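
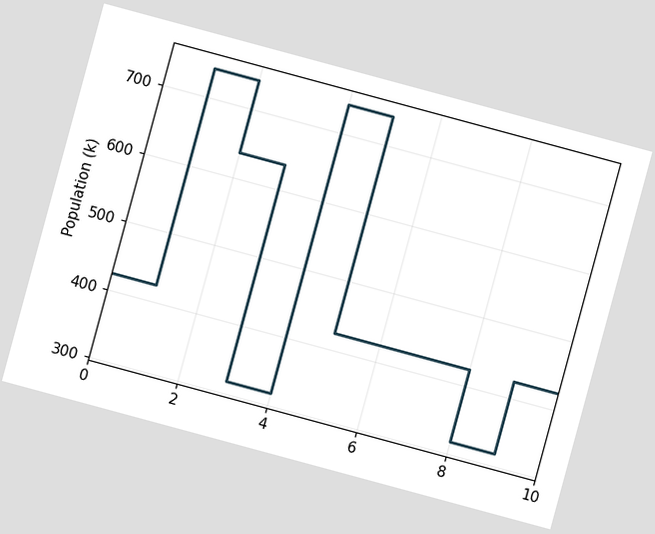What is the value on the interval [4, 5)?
The chart is tilted about 15° clockwise. On [4, 5) the step sits at 742k.

742k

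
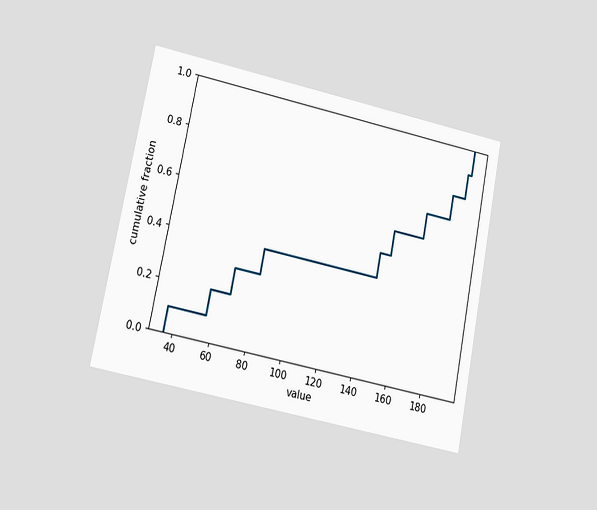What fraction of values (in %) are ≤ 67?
The chart is tilted about 11° clockwise and viewed at a slight angle. At x=67 the ECDF step is at 30%.

30%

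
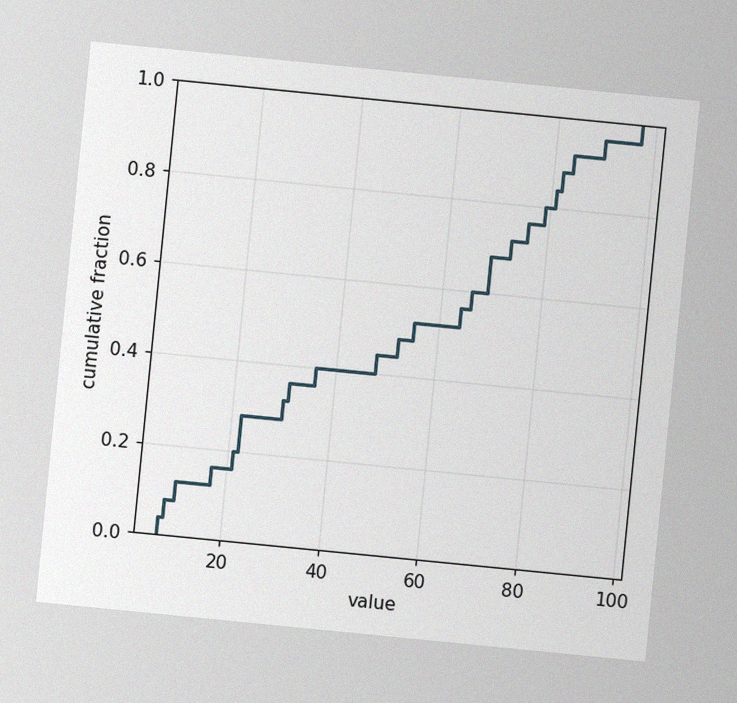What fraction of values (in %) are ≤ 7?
The chart is tilted about 6° clockwise, with some photo noise. At x=7 the ECDF step is at 4%.

4%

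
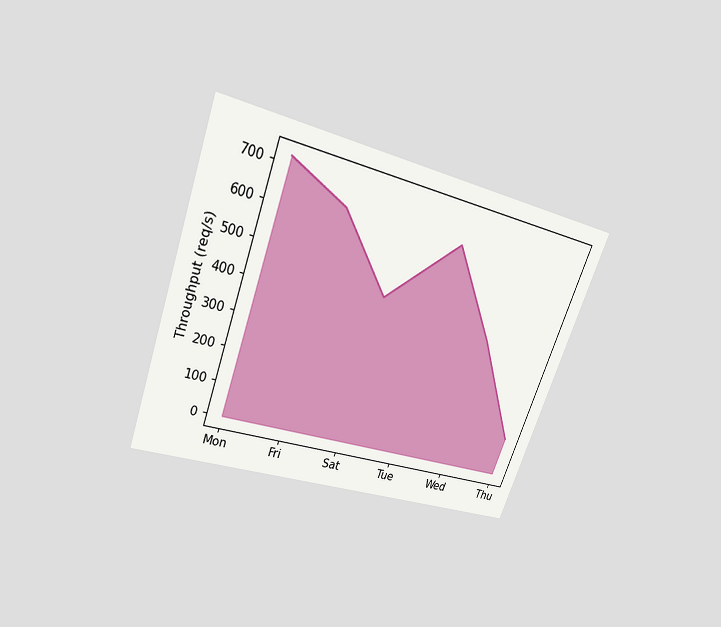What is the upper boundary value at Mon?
720req/s

The chart is tilted about 20° clockwise and viewed slightly from above. At Mon the upper boundary is at 720req/s.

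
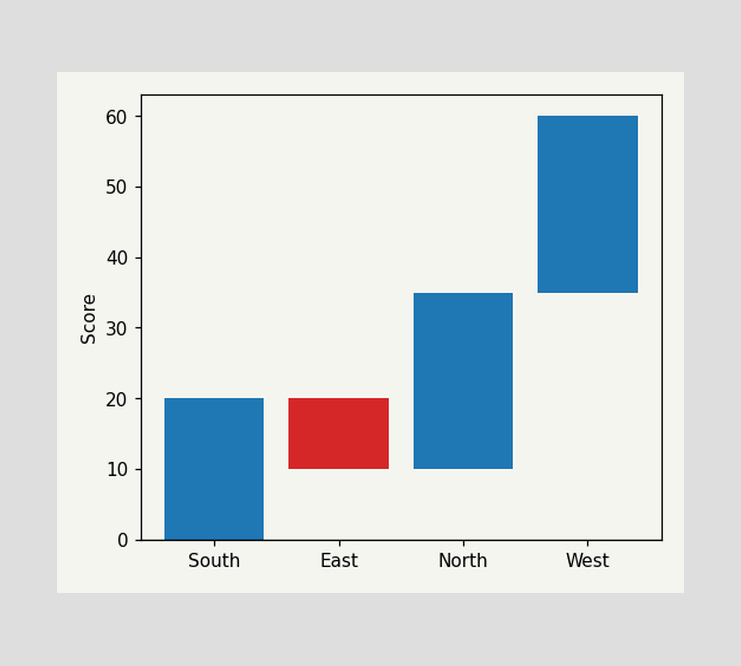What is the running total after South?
After South the running total reaches 20.

20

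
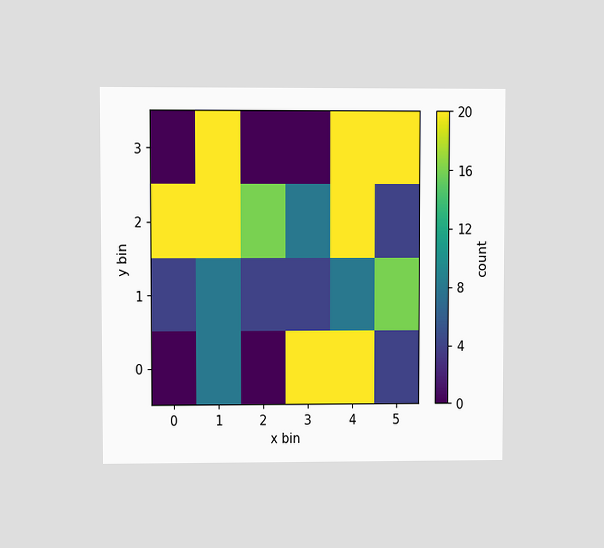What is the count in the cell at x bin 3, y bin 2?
The chart is viewed at a slight angle. Matching the cell (3, 2) against the colorbar gives 8.

8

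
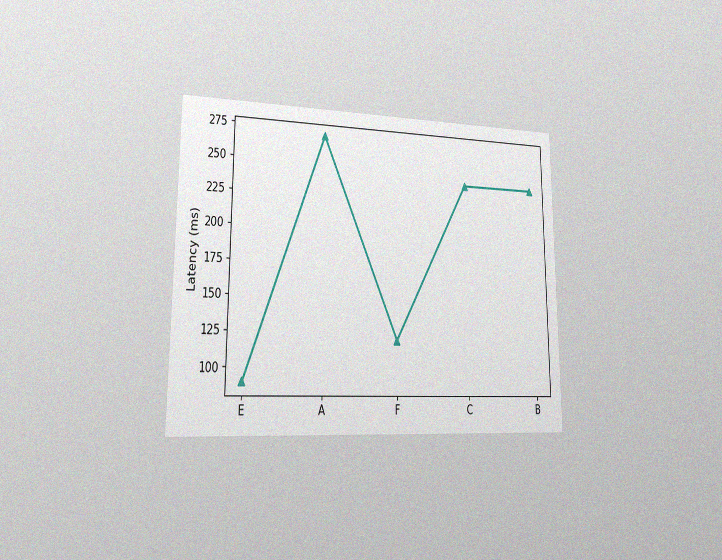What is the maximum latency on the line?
270ms

The chart is viewed slightly from the left, with some photo noise. The highest point is at A, and reading across to the y-axis gives 270ms.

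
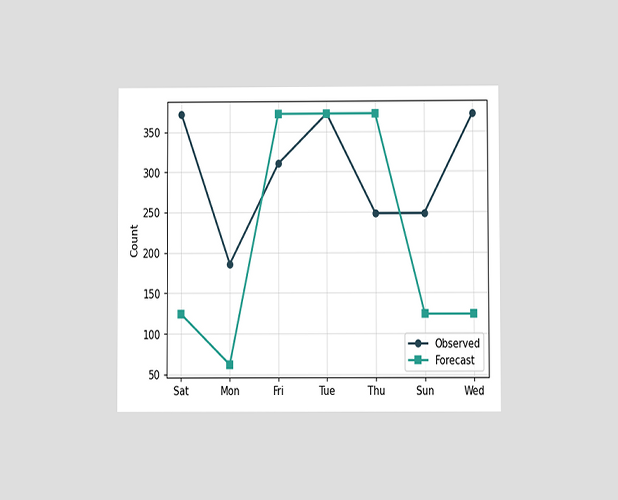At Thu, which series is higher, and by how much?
The chart is viewed at a slight angle. At Thu, Forecast sits above the other line by 124.

Forecast, by 124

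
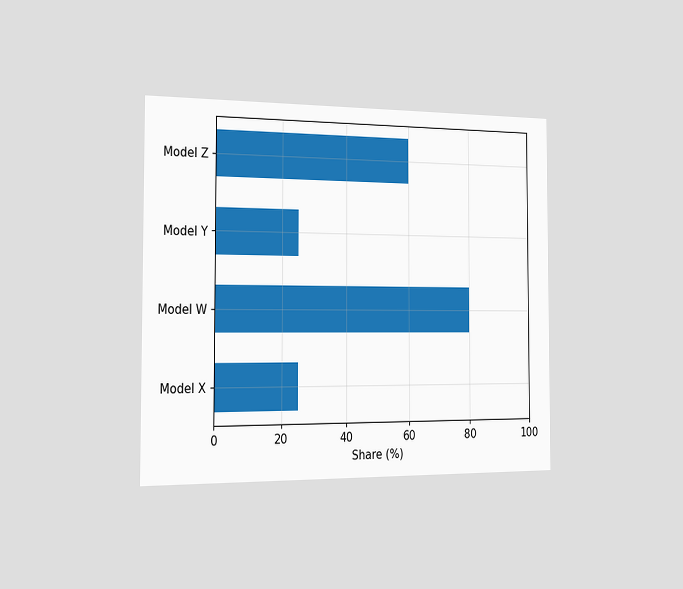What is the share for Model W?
The chart is viewed slightly from the left. Reading along the chart's x-axis, the Model W bar reaches 80%.

80%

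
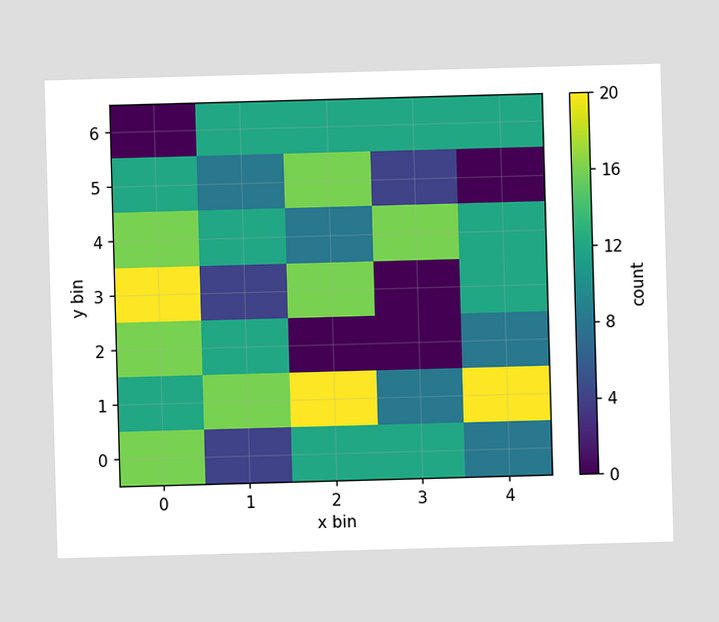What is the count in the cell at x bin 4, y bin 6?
12

Matching the cell (4, 6) against the colorbar gives 12.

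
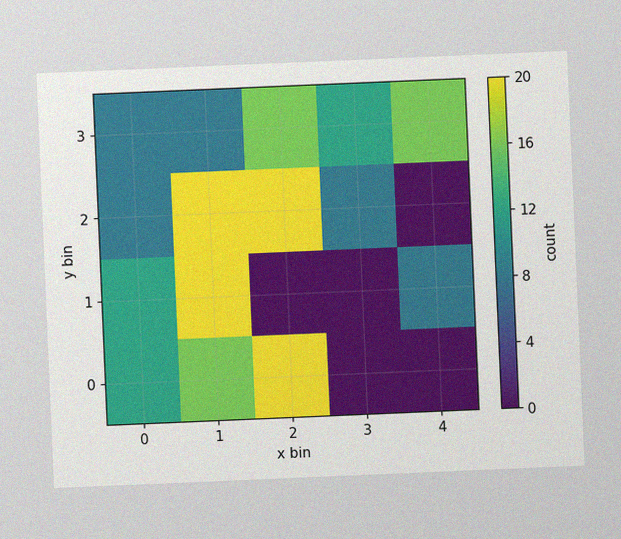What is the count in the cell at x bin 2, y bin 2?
The chart is tilted about 2° counter-clockwise, with some photo noise. Matching the cell (2, 2) against the colorbar gives 20.

20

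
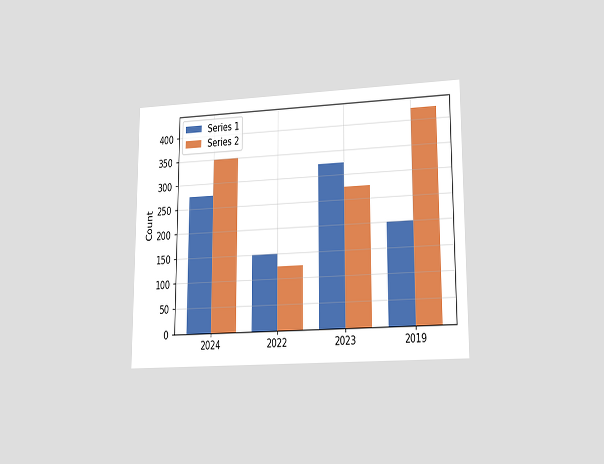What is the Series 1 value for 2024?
275

The chart is viewed at a slight angle. The Series 1 bar at 2024 reaches 275 on the y-axis.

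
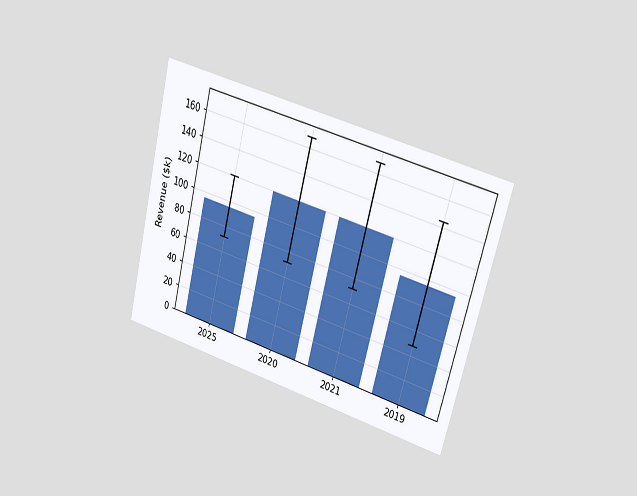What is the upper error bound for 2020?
The chart is tilted about 15° clockwise and viewed at a slight angle. The 2020 bar's upper whisker reaches $168k.

$168k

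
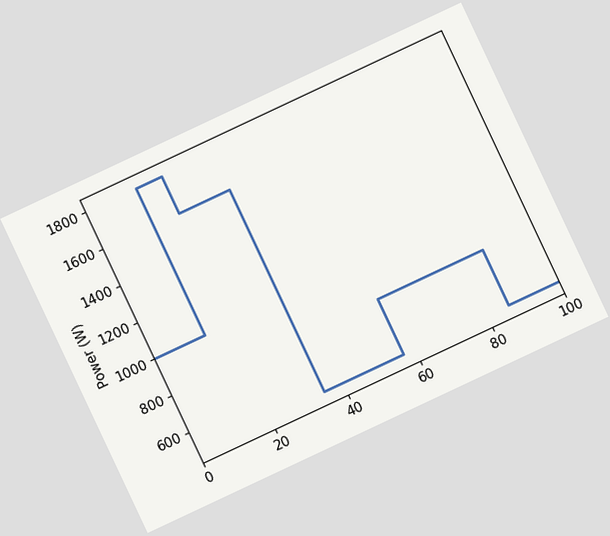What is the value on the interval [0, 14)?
1000W

The chart is tilted about 25° counter-clockwise. On [0, 14) the step sits at 1000W.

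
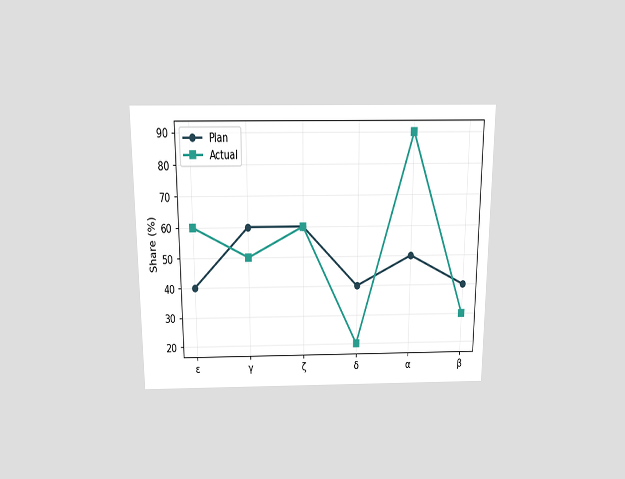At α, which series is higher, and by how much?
The chart is viewed slightly from above. At α, Actual sits above the other line by 40%.

Actual, by 40%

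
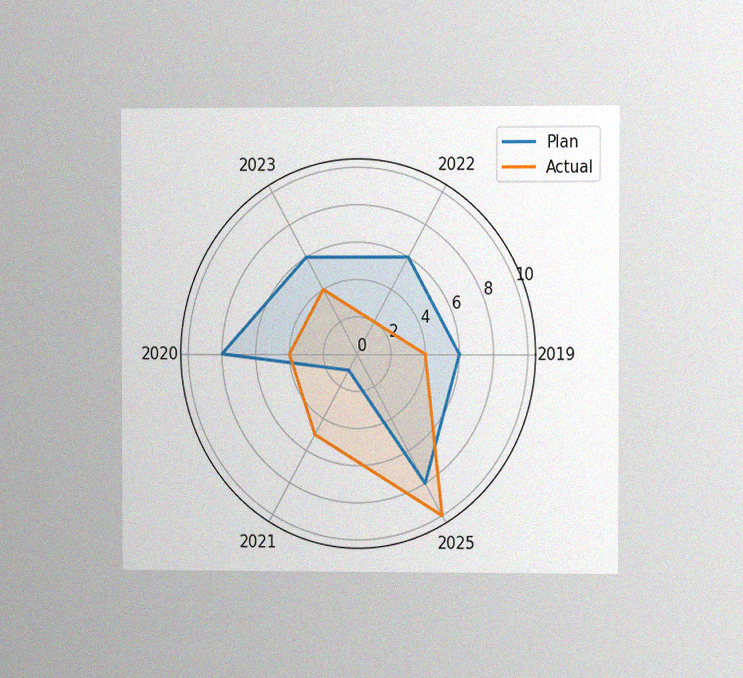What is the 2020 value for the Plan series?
8

The chart is viewed at a slight angle, with some photo noise. On the 2020 axis, Plan reaches 8.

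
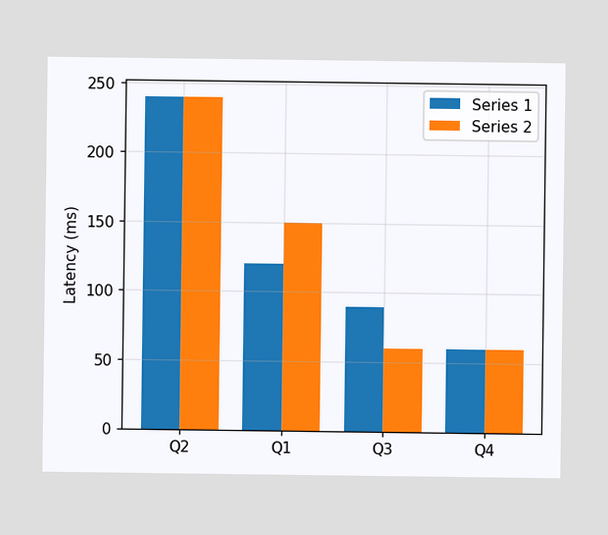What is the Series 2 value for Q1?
150ms

The Series 2 bar at Q1 reaches 150ms on the y-axis.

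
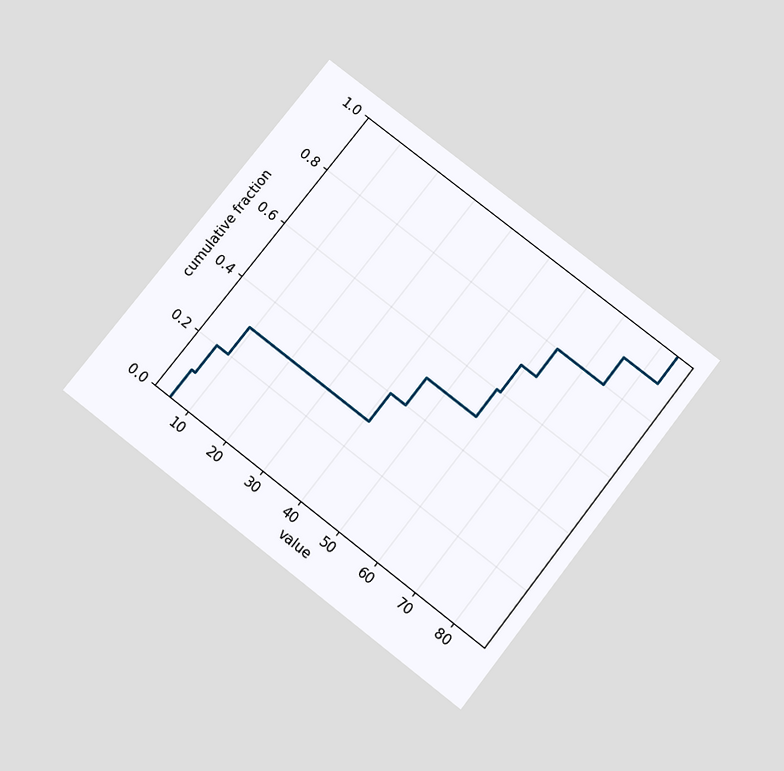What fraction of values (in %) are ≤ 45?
50%

The chart is tilted about 38° clockwise and viewed slightly from below. At x=45 the ECDF step is at 50%.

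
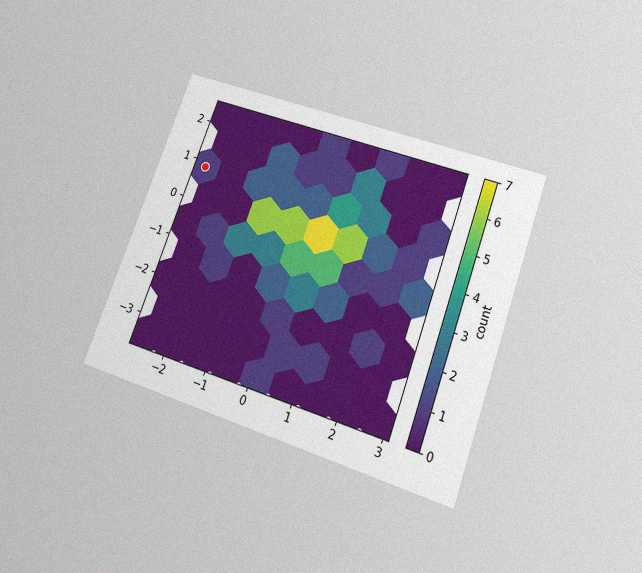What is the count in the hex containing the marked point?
The chart is tilted about 20° clockwise and viewed slightly from below, with some photo noise. The marked hex reads 1 on the colorbar.

1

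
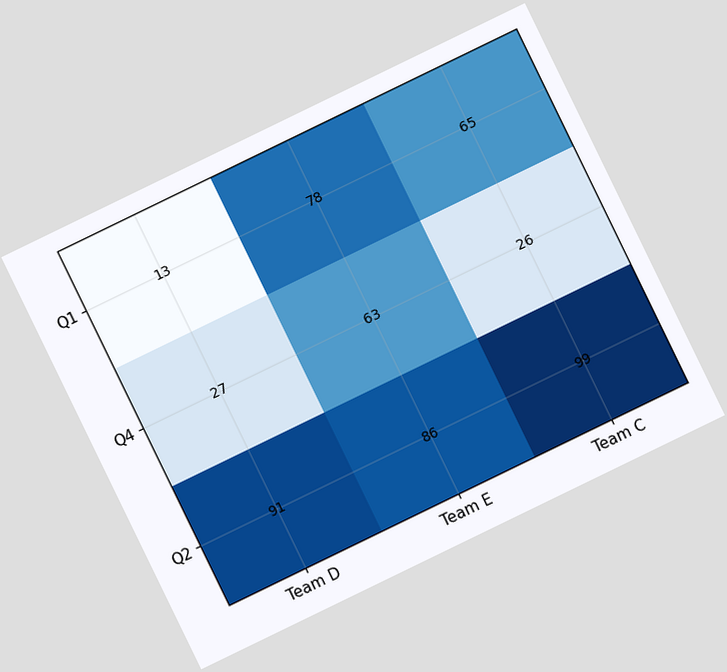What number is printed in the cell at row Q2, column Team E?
The chart is tilted about 26° counter-clockwise. The (Q2, Team E) cell reads 86.

86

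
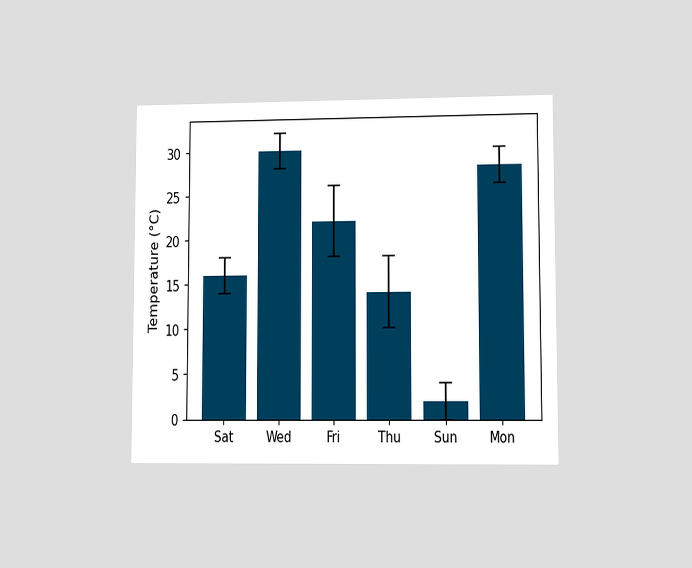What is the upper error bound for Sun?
4°C

The chart is viewed at a slight angle. The Sun bar's upper whisker reaches 4°C.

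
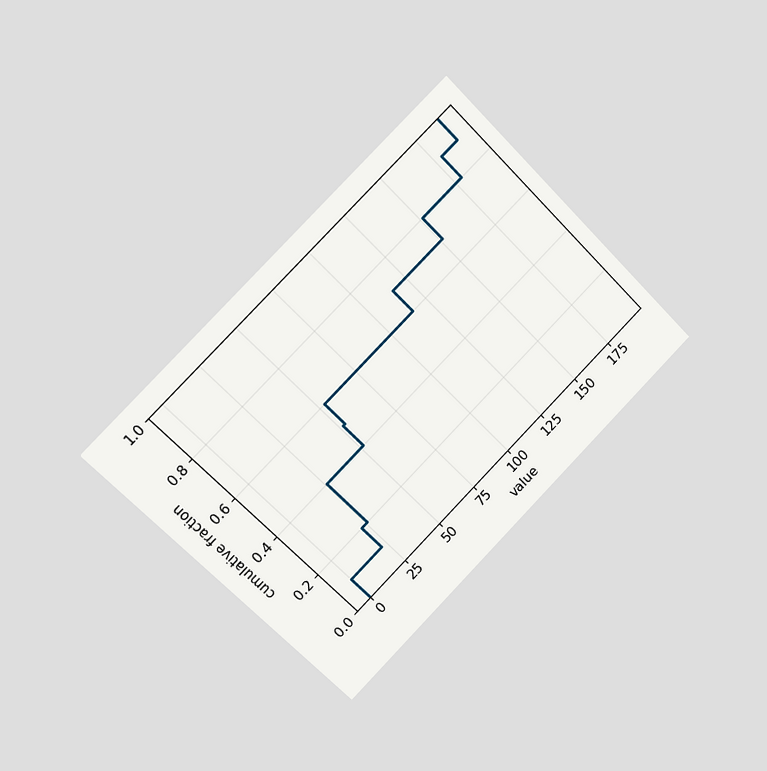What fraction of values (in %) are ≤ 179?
90%

The chart is tilted about 45° counter-clockwise and viewed slightly from the left. At x=179 the ECDF step is at 90%.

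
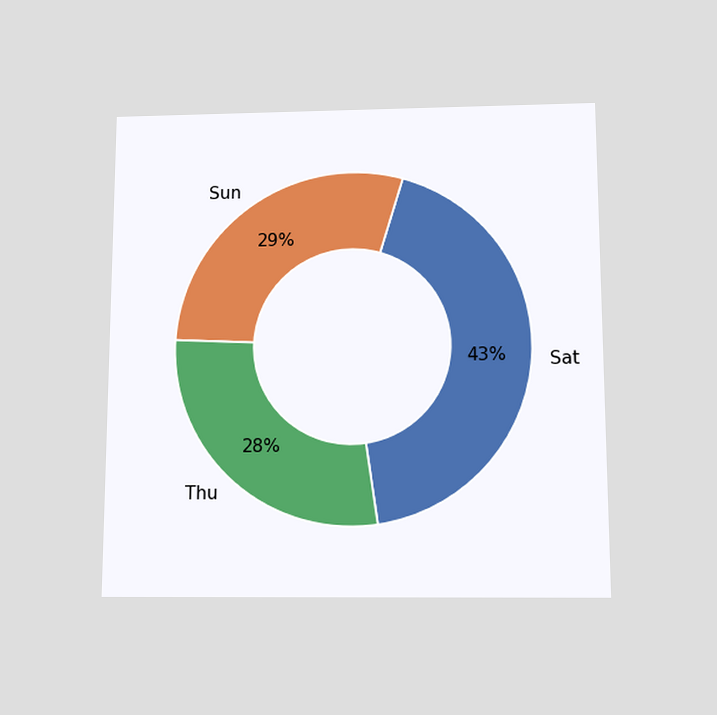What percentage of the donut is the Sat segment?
The chart is viewed slightly from below. The Sat segment takes up 43% of the ring.

43%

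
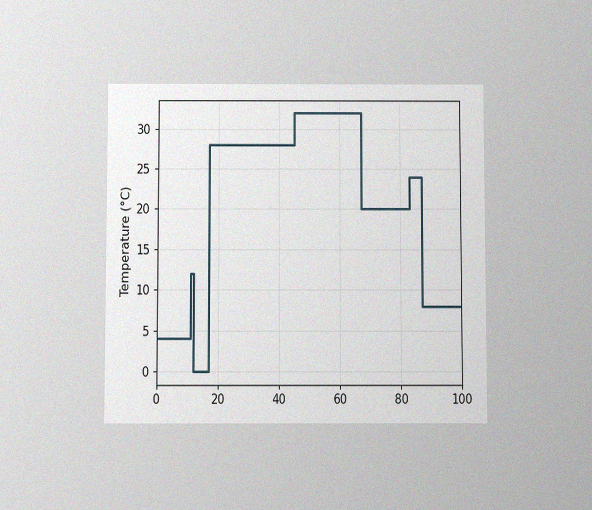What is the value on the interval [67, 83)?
The chart is viewed slightly from below, with some photo noise. On [67, 83) the step sits at 20°C.

20°C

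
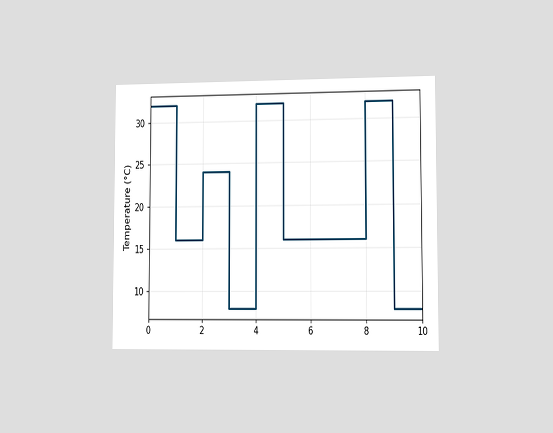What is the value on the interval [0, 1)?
32°C

The chart is viewed slightly from the right. On [0, 1) the step sits at 32°C.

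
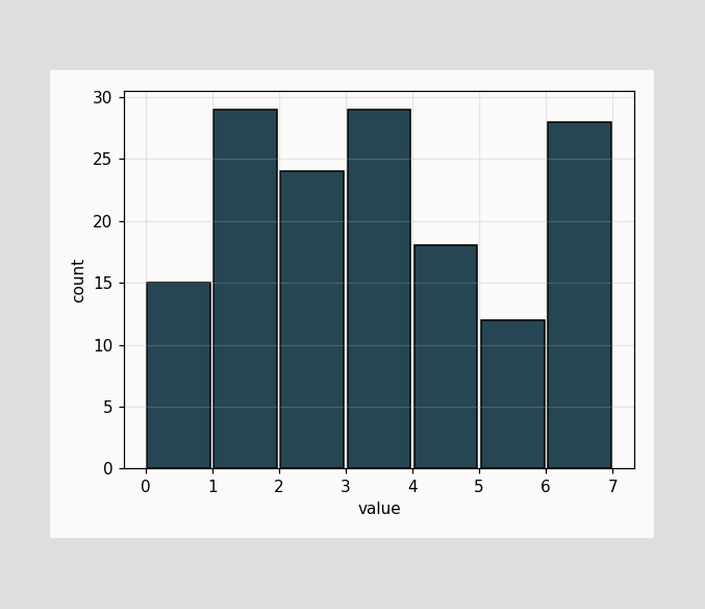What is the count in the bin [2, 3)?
The [2, 3) bin has height 24.

24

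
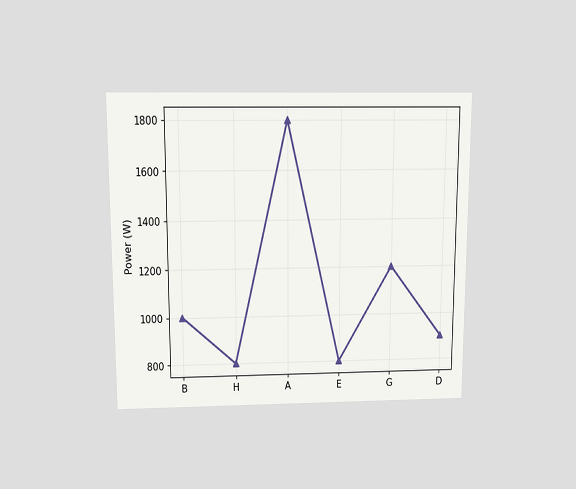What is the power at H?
The chart is viewed slightly from above. At H, the line is at 800W.

800W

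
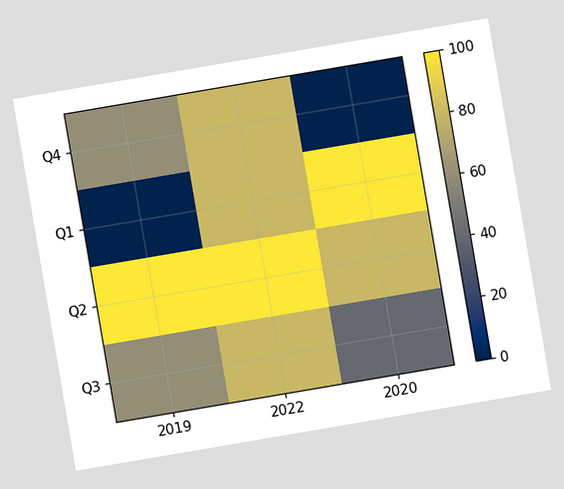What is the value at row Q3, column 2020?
40

The chart is tilted about 10° counter-clockwise. Matching cell (Q3, 2020) against the colorbar gives 40.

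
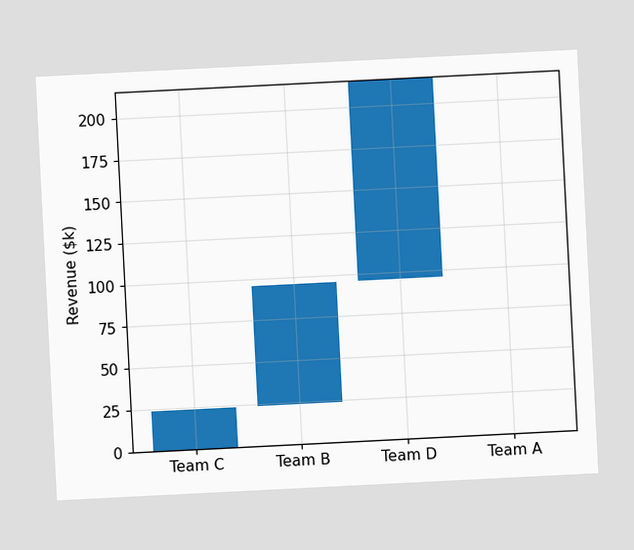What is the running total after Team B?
The chart is tilted about 3° counter-clockwise. After Team B the running total reaches $96k.

$96k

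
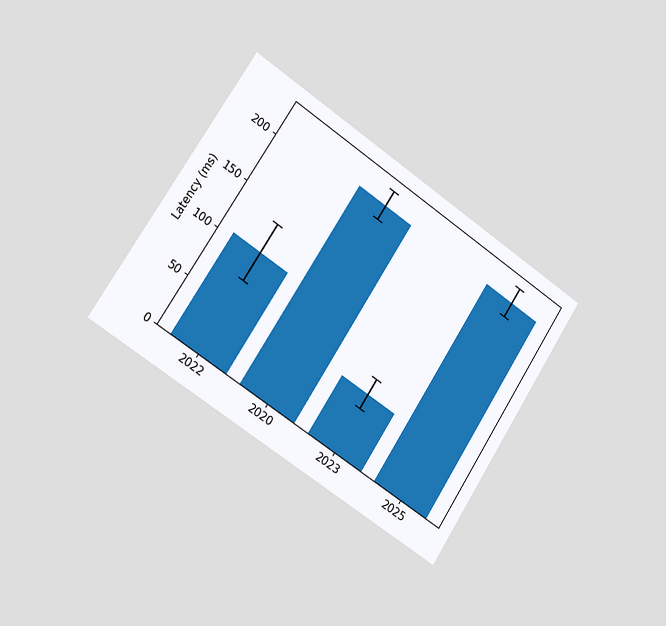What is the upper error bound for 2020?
225ms

The chart is tilted about 33° clockwise and viewed slightly from the left. The 2020 bar's upper whisker reaches 225ms.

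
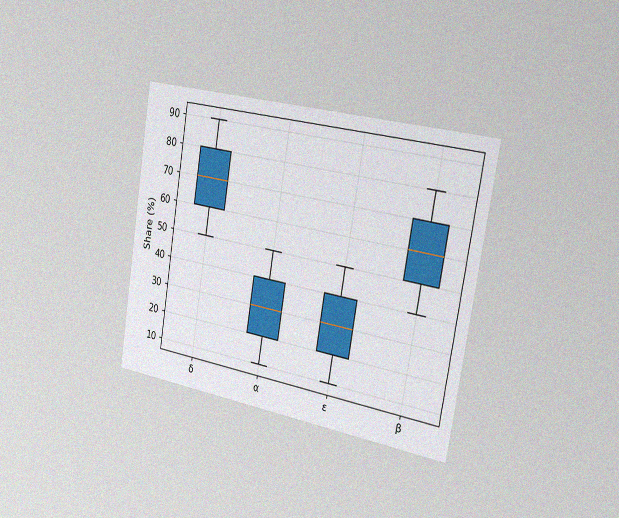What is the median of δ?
The chart is tilted about 9° clockwise and viewed slightly from the right, with some photo noise. The median line in the δ box sits at 70%.

70%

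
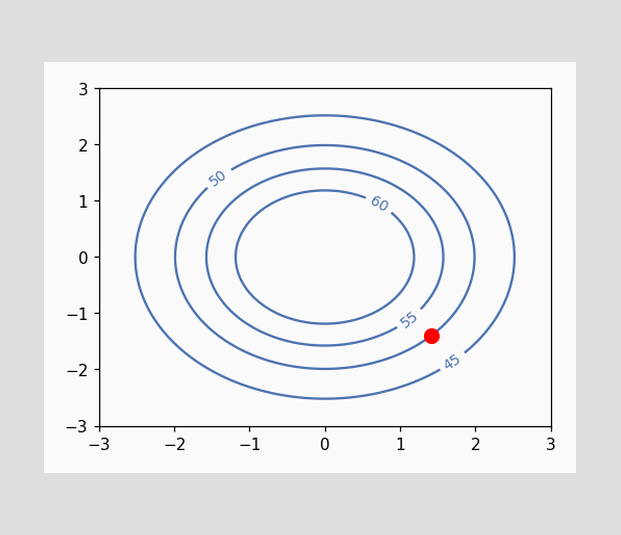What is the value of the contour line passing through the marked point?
50

The marked point sits on the contour labelled 50.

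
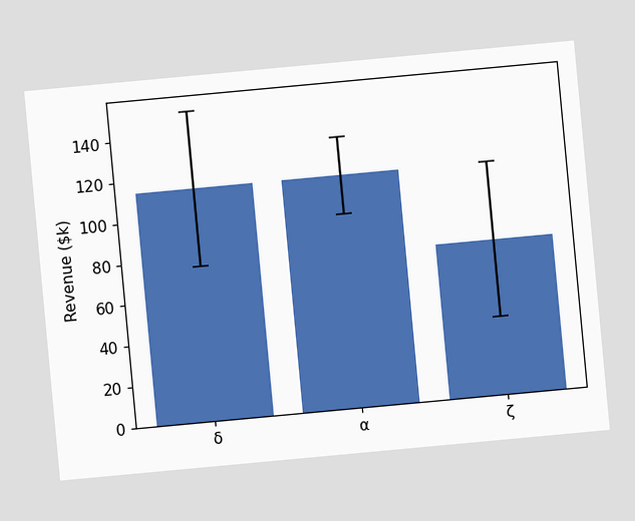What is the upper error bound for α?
The chart is tilted about 5° counter-clockwise. The α bar's upper whisker reaches $133k.

$133k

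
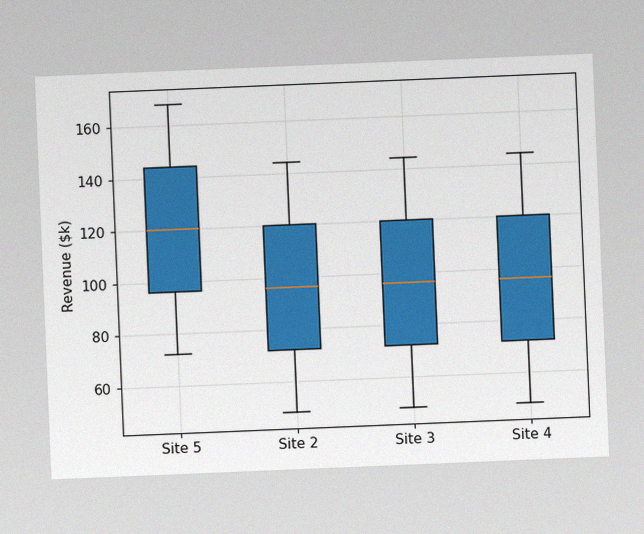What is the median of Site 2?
The chart is tilted about 2° counter-clockwise, with some photo noise. The median line in the Site 2 box sits at $96k.

$96k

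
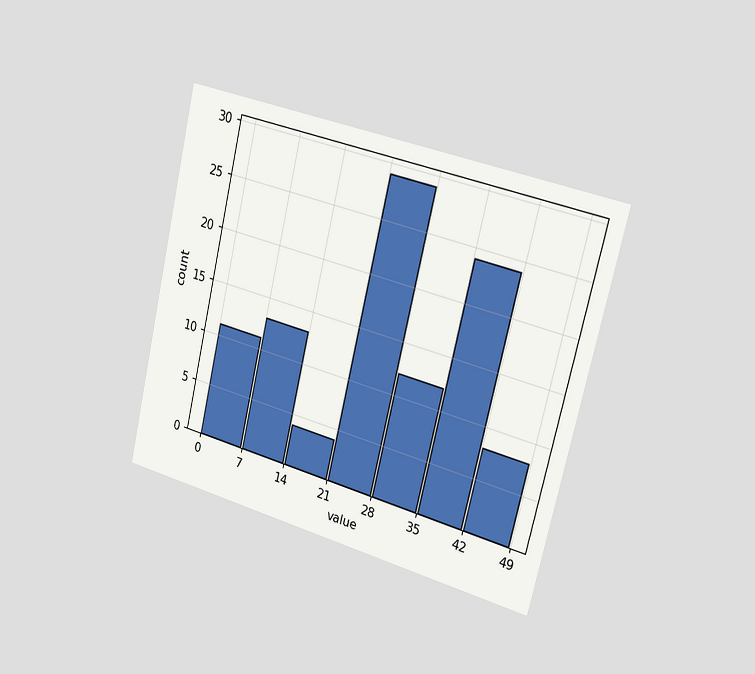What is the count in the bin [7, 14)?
13

The chart is tilted about 13° clockwise and viewed slightly from the right. The [7, 14) bin has height 13.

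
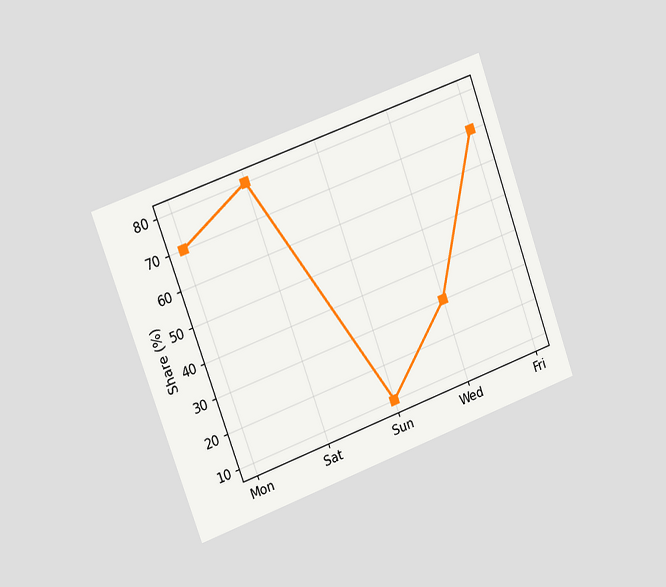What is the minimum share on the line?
The chart is tilted about 20° counter-clockwise and viewed slightly from the left. The lowest point is at Sun, and reading across to the y-axis gives 10%.

10%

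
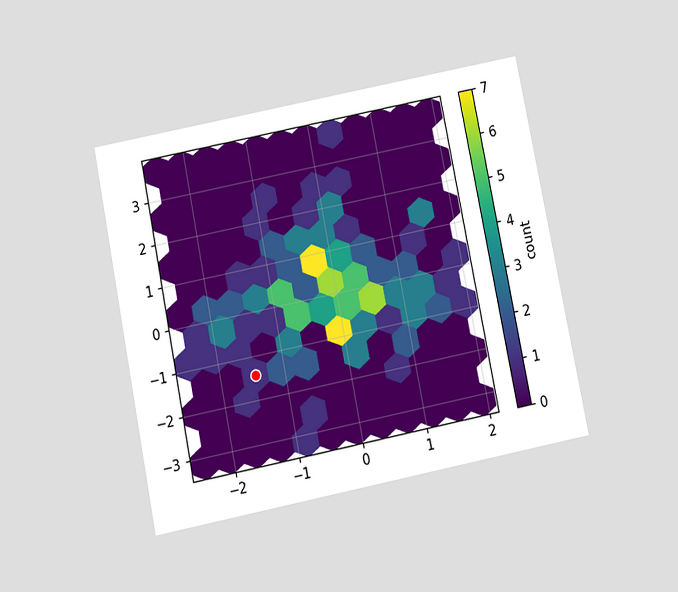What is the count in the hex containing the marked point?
1

The chart is tilted about 11° counter-clockwise and viewed slightly from below. The marked hex reads 1 on the colorbar.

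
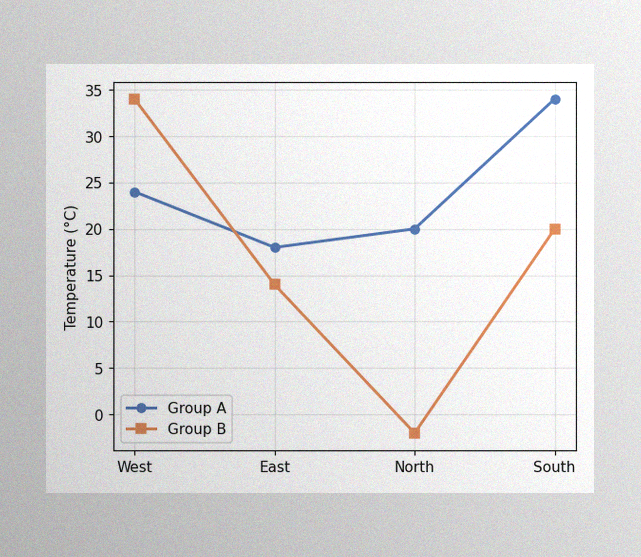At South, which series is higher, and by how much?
The image has some photo noise and uneven lighting. At South, Group A sits above the other line by 14°C.

Group A, by 14°C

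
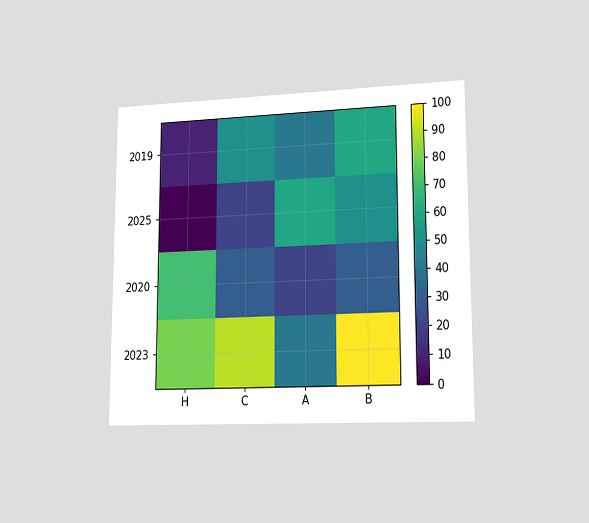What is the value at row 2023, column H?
The chart is viewed slightly from the right. Matching cell (2023, H) against the colorbar gives 80.

80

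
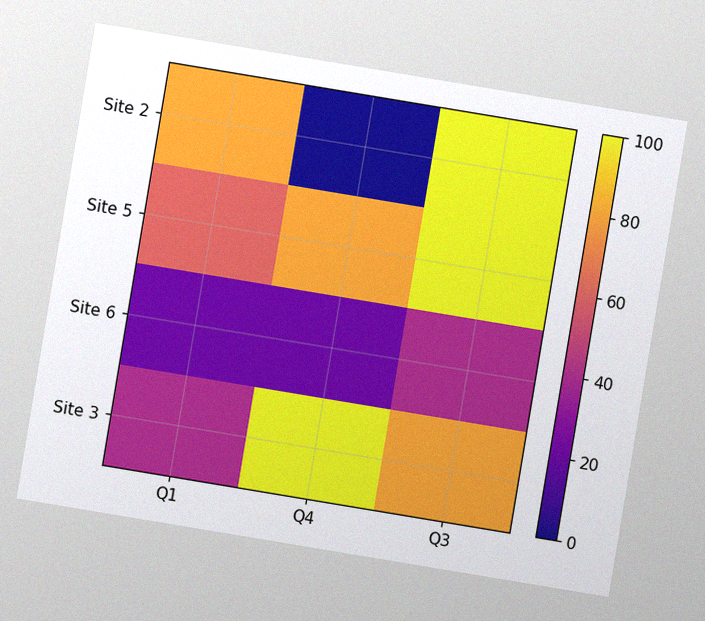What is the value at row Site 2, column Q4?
0

The chart is tilted about 9° clockwise, with some photo noise. Matching cell (Site 2, Q4) against the colorbar gives 0.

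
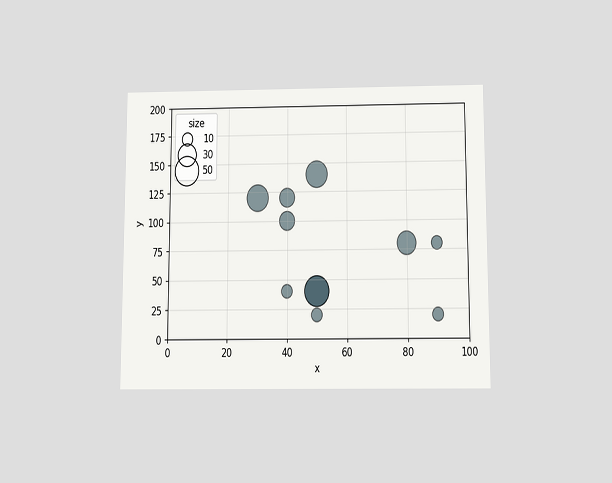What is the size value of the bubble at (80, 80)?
30

The chart is viewed slightly from below. Matching the bubble at (80, 80) against the size legend gives 30.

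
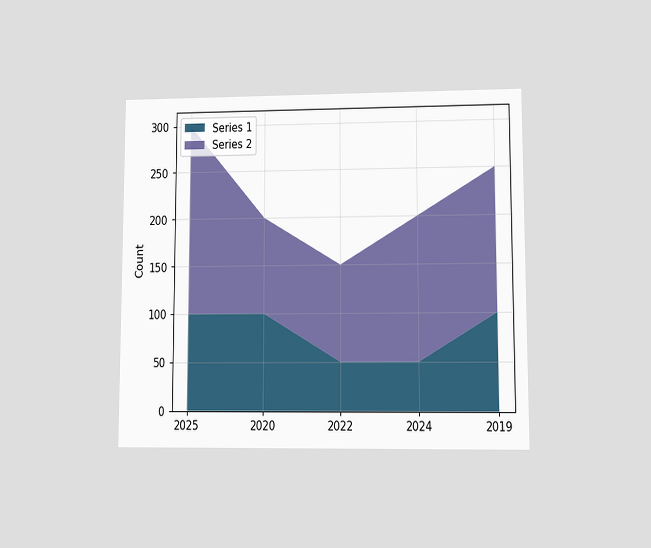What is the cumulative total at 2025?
The chart is viewed at a slight angle. The stacked total at 2025 reaches 300.

300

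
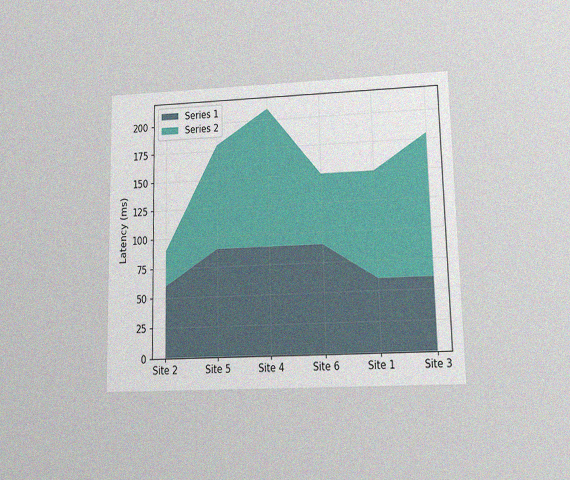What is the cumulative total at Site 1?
150ms

The chart is viewed at a slight angle, with some photo noise. The stacked total at Site 1 reaches 150ms.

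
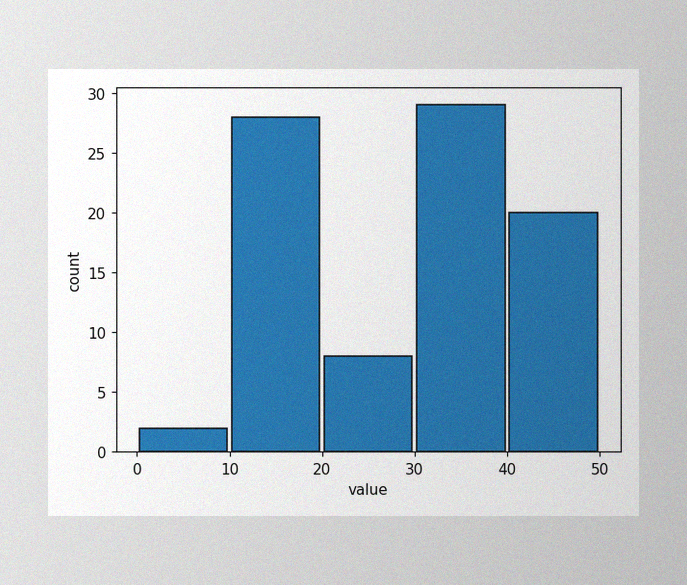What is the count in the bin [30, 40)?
29

The image has some photo noise and uneven lighting. The [30, 40) bin has height 29.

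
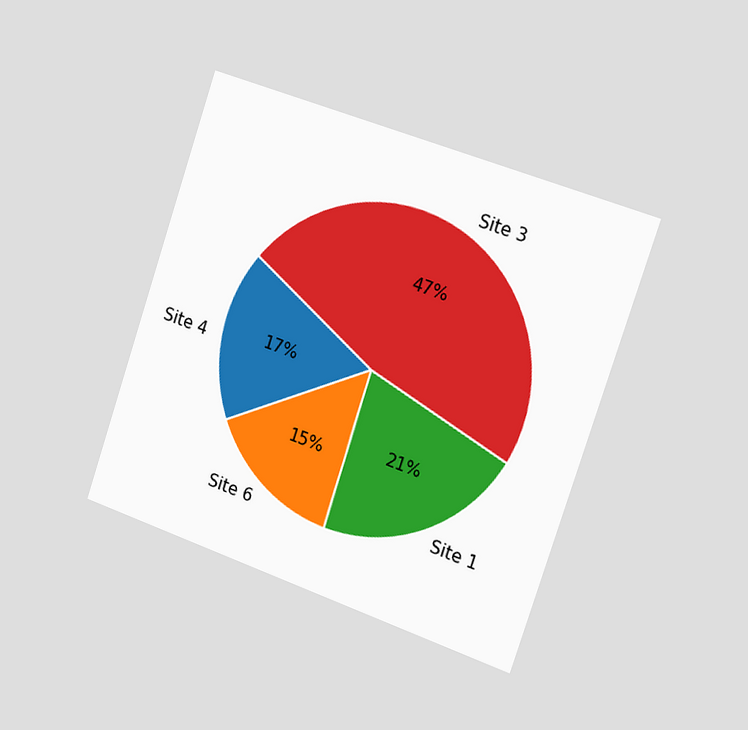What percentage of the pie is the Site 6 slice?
15%

The chart is tilted about 19° clockwise and viewed slightly from the right. The Site 6 slice takes up 15% of the pie.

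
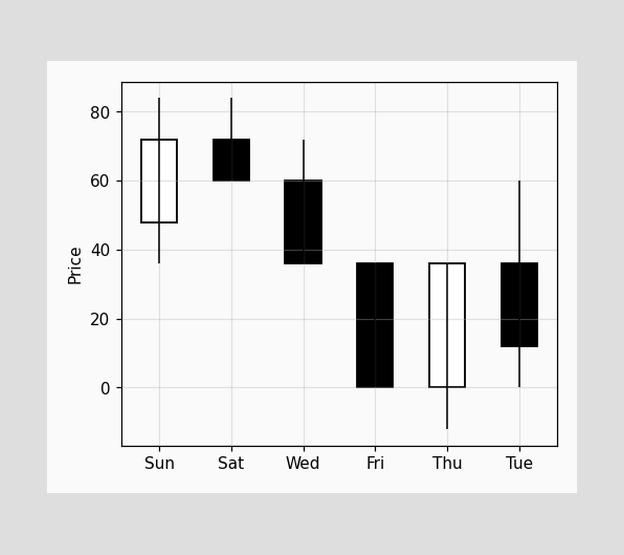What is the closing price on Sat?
The Sat candle closes at 60.

60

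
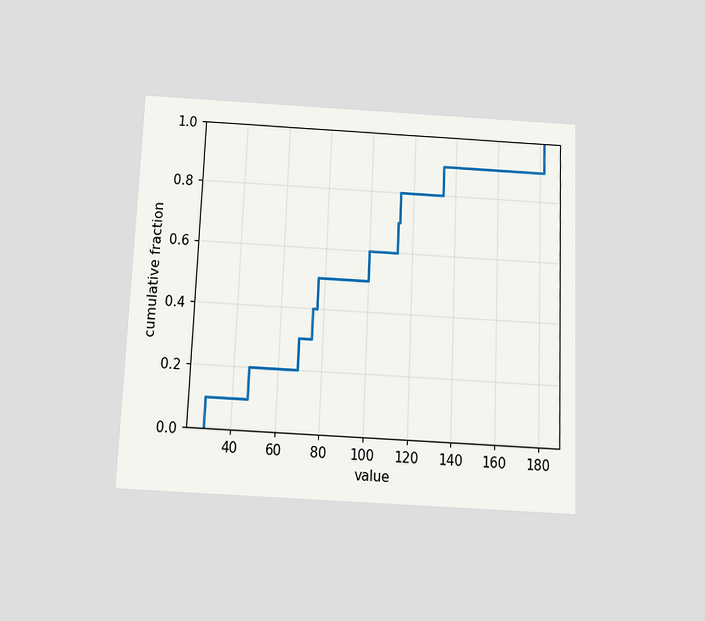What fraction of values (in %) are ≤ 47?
The chart is tilted about 2° clockwise and viewed slightly from below. At x=47 the ECDF step is at 20%.

20%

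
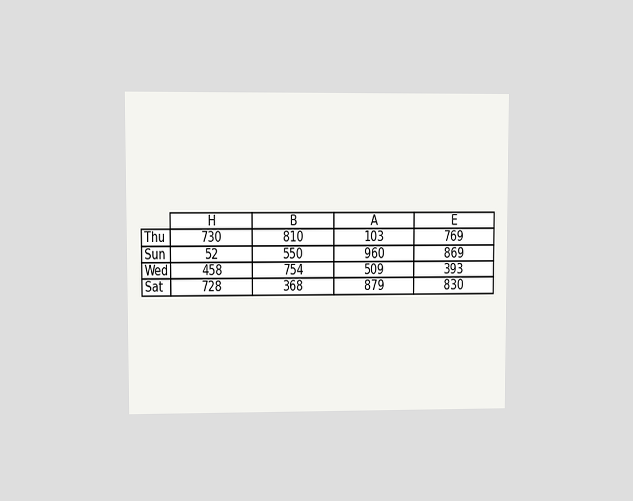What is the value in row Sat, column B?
368

The chart is viewed at a slight angle. The (Sat, B) cell reads 368.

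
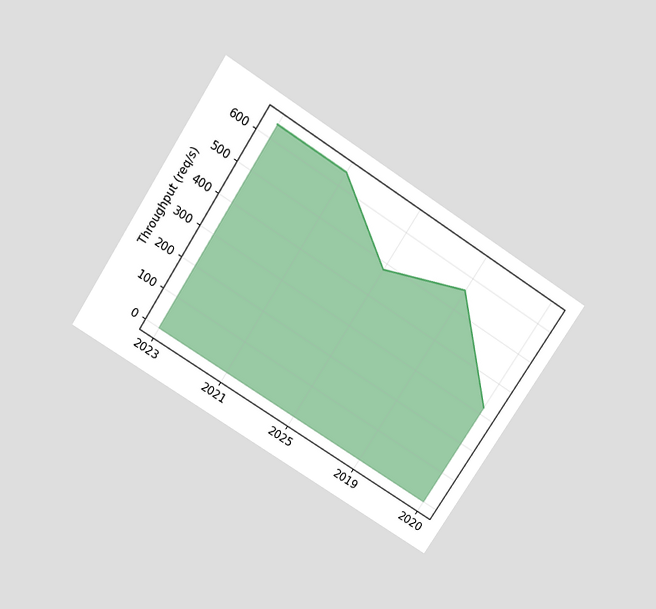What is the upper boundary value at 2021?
The chart is tilted about 33° clockwise and viewed slightly from above. At 2021 the upper boundary is at 640req/s.

640req/s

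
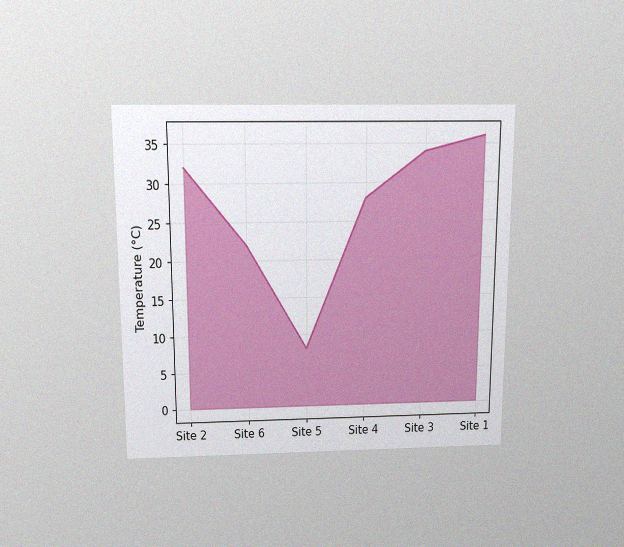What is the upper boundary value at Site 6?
22°C

The chart is viewed slightly from above, with some photo noise. At Site 6 the upper boundary is at 22°C.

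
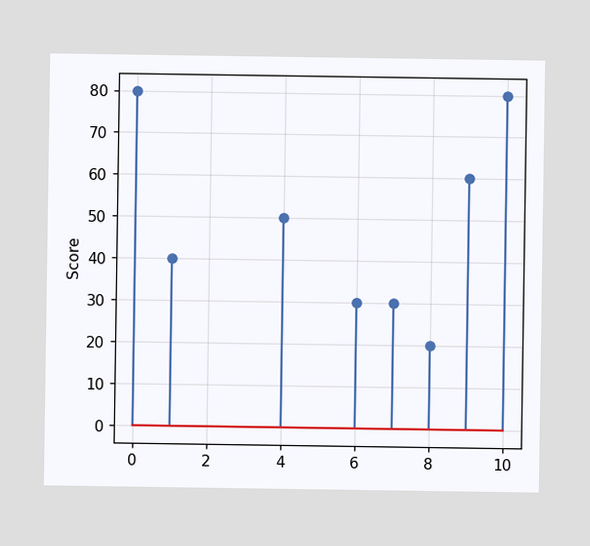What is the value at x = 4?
50

The stem at x=4 reaches 50.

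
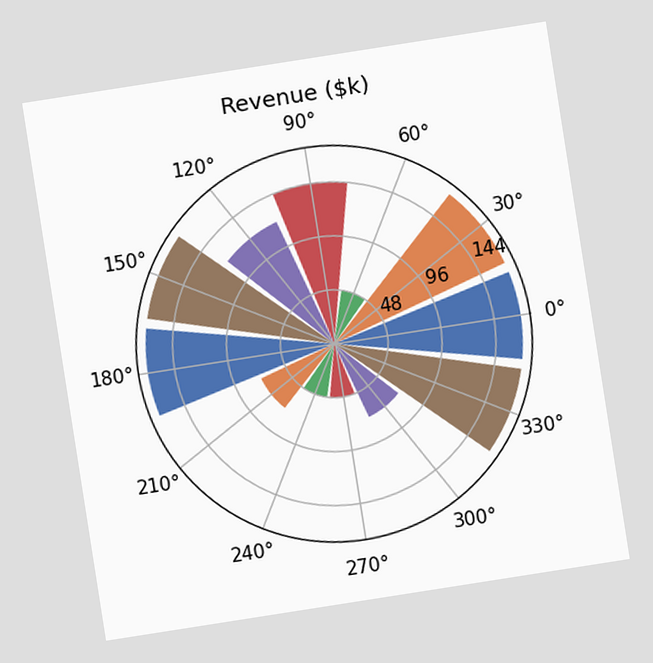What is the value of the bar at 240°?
$48k

The chart is tilted about 9° counter-clockwise. The bar at 240° reaches $48k on the radial axis.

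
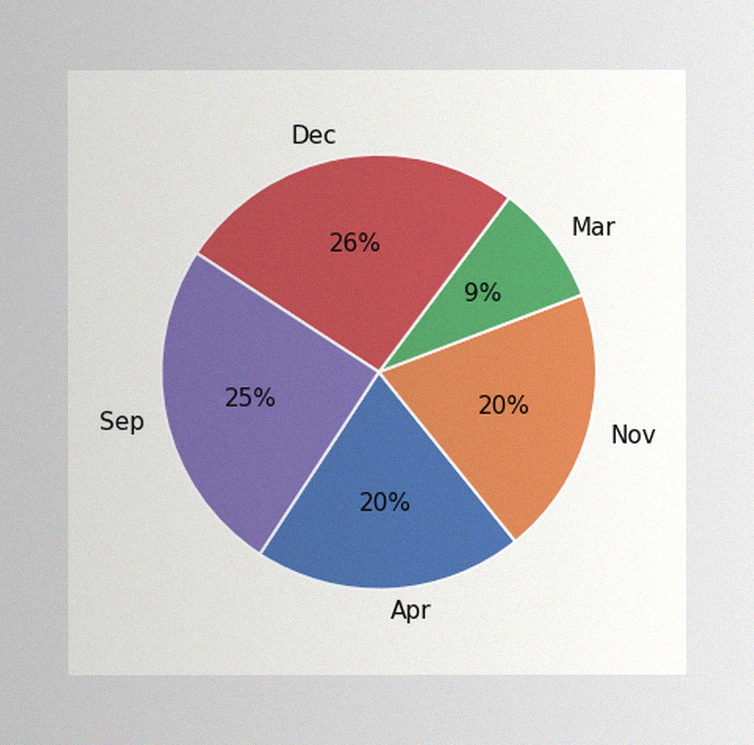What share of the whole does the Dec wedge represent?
The image has some photo noise and uneven lighting. The Dec slice takes up 26% of the pie.

26%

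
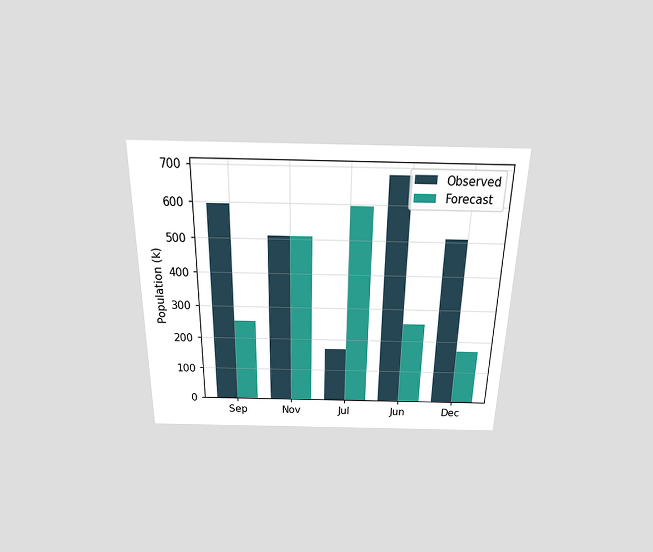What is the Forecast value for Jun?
255k

The chart is viewed slightly from above. The Forecast bar at Jun reaches 255k on the y-axis.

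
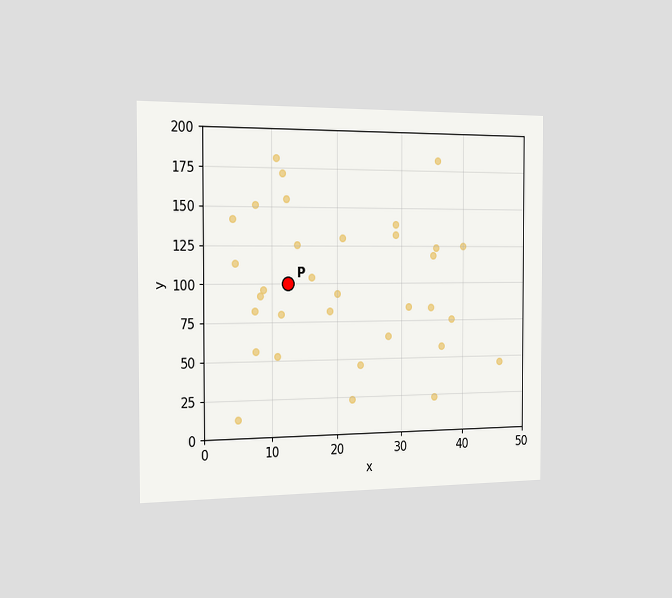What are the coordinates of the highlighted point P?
(12.5, 100)

The chart is viewed slightly from the left. Following the gridlines from P to each axis, P sits at (12.5, 100).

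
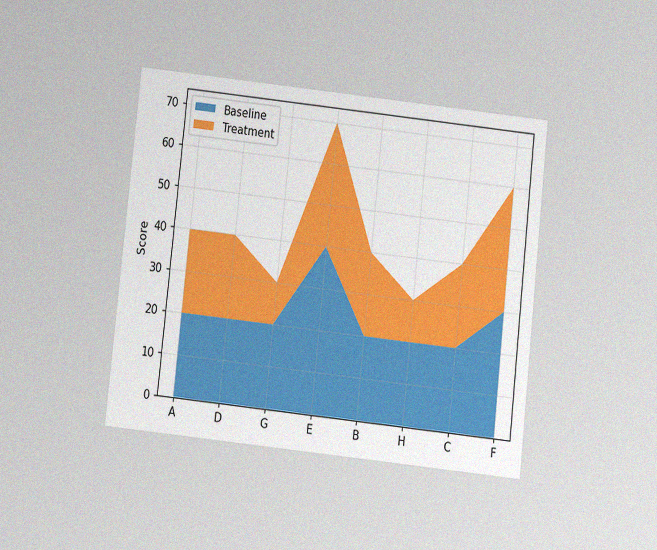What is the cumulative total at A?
40

The chart is tilted about 6° clockwise and viewed slightly from below, with some photo noise. The stacked total at A reaches 40.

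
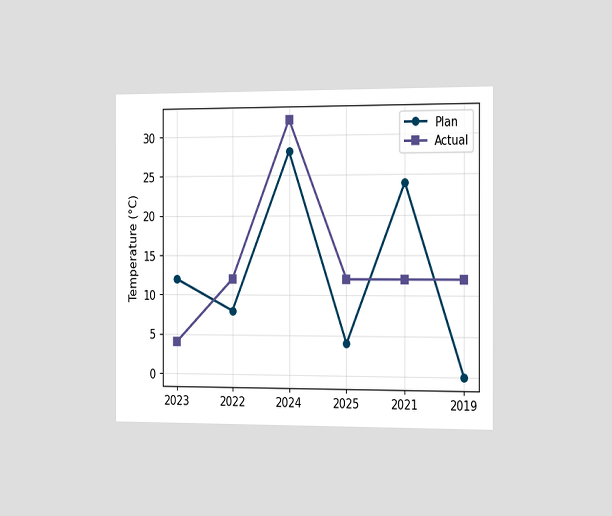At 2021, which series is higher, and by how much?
The chart is viewed slightly from the right. At 2021, Plan sits above the other line by 12°C.

Plan, by 12°C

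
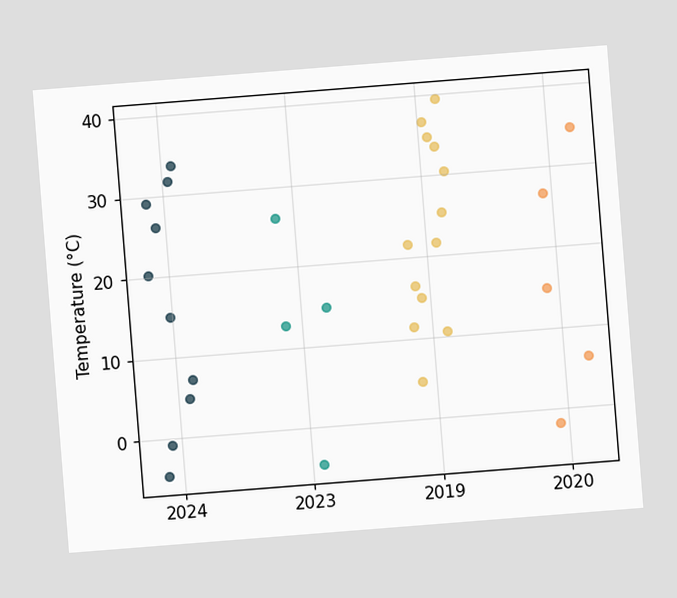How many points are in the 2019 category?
The chart is tilted about 4° counter-clockwise. Counting the markers in the 2019 column gives 13.

13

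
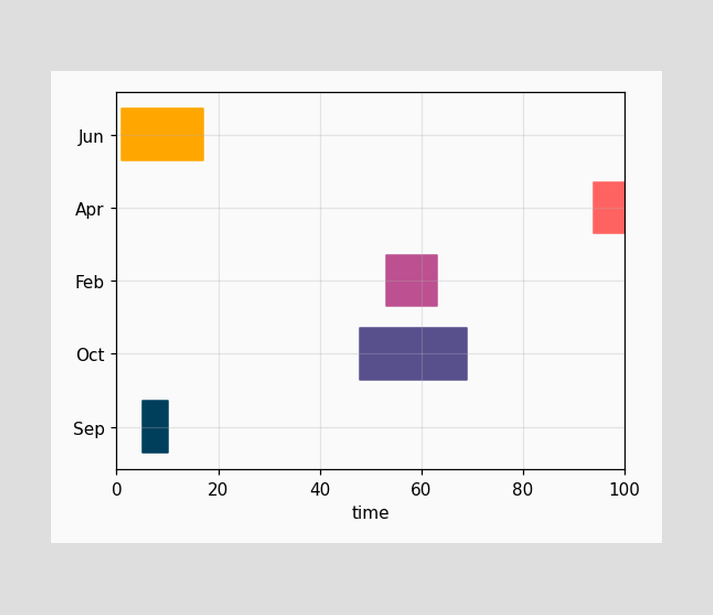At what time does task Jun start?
1

The Jun bar begins at t=1.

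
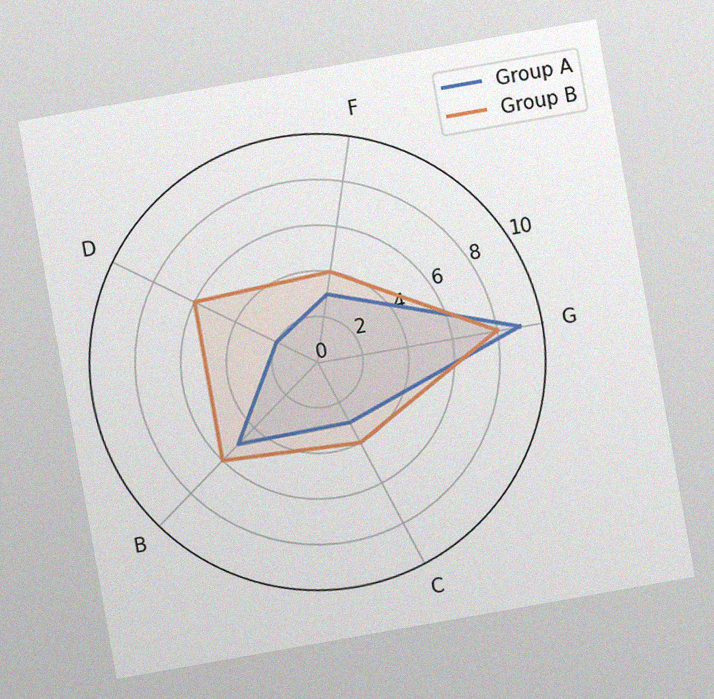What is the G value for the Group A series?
The chart is tilted about 10° counter-clockwise, with some photo noise. On the G axis, Group A reaches 9.

9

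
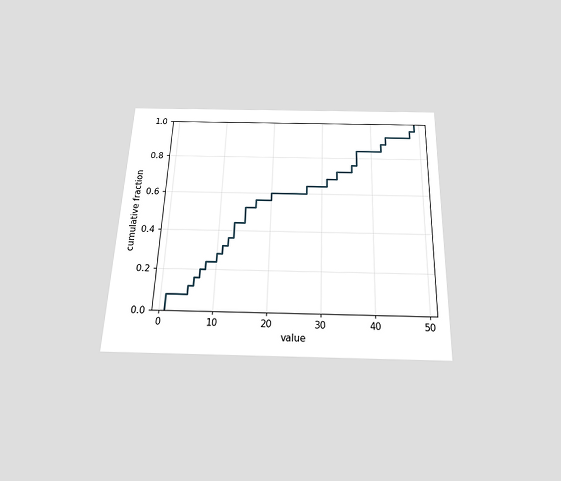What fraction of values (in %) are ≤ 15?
The chart is tilted about 2° clockwise and viewed slightly from below. At x=15 the ECDF step is at 52%.

52%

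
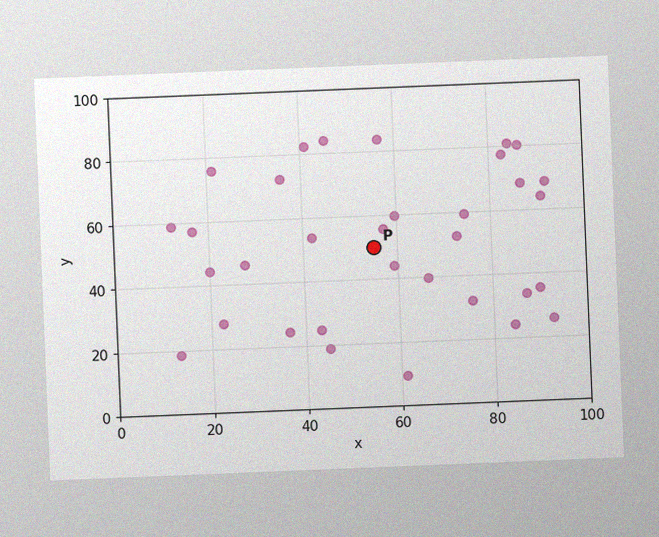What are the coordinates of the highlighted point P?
The chart is tilted about 2° counter-clockwise, with some photo noise. Following the gridlines from P to each axis, P sits at (55, 50).

(55, 50)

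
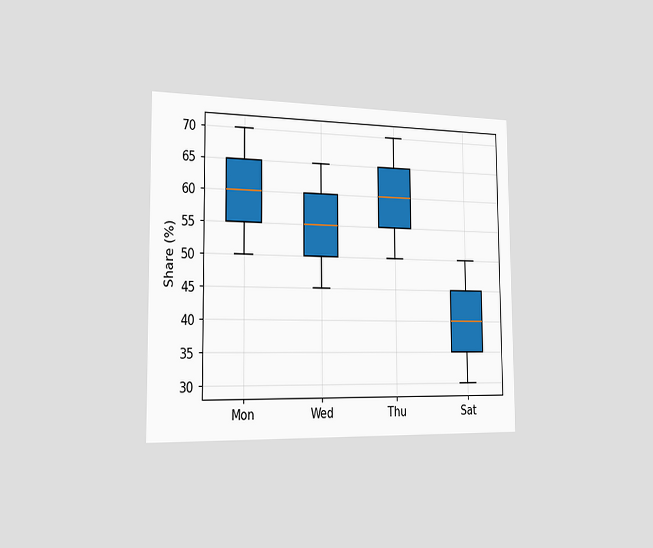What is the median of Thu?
60%

The chart is viewed slightly from the left. The median line in the Thu box sits at 60%.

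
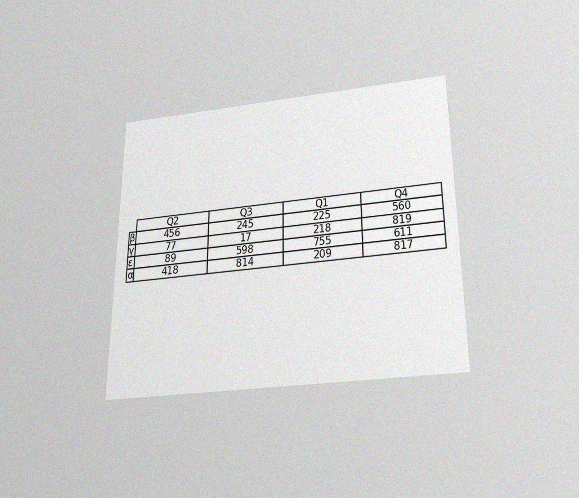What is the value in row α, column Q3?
The chart is viewed slightly from below, with some photo noise. The (α, Q3) cell reads 814.

814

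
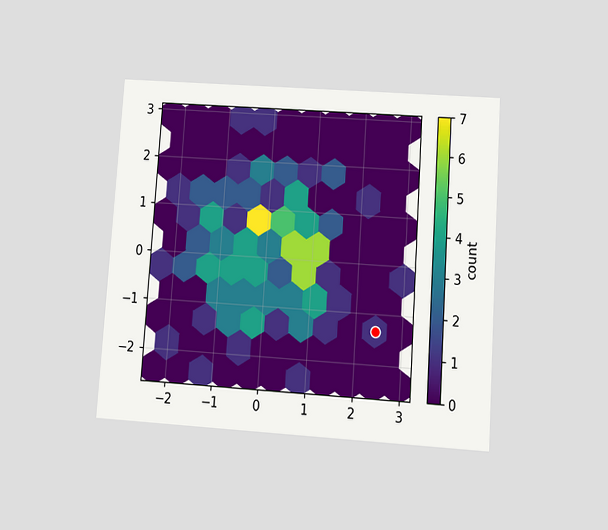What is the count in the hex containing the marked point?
The chart is tilted about 4° clockwise and viewed at a slight angle. The marked hex reads 1 on the colorbar.

1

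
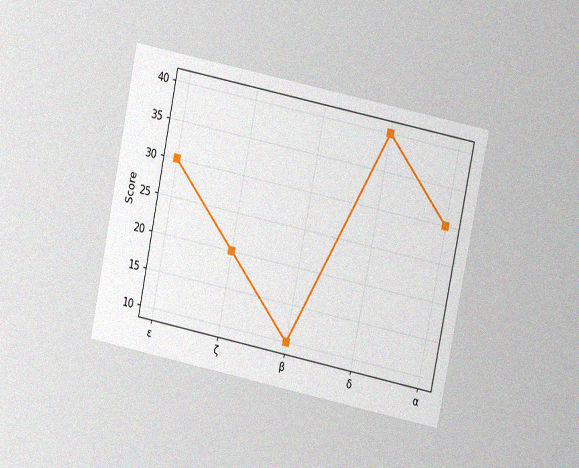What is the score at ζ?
The chart is tilted about 12° clockwise and viewed at a slight angle, with some photo noise. At ζ, the line is at 20.

20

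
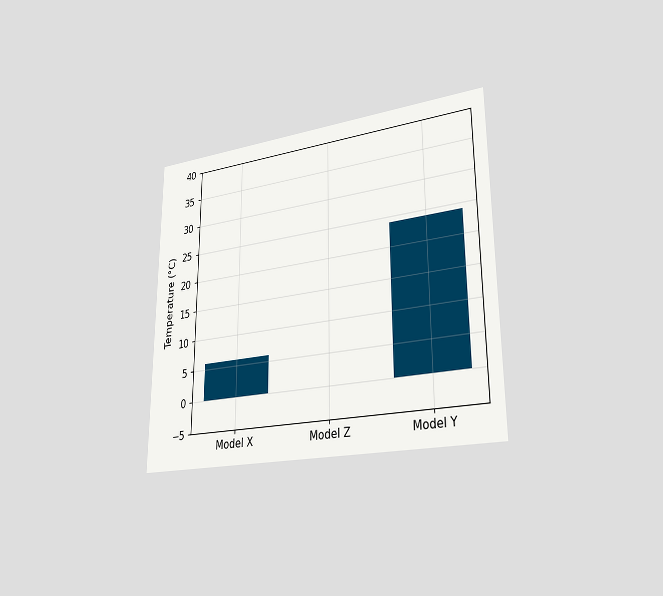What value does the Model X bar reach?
The chart is viewed slightly from the right. Reading along the chart's y-axis, the Model X bar reaches 6°C.

6°C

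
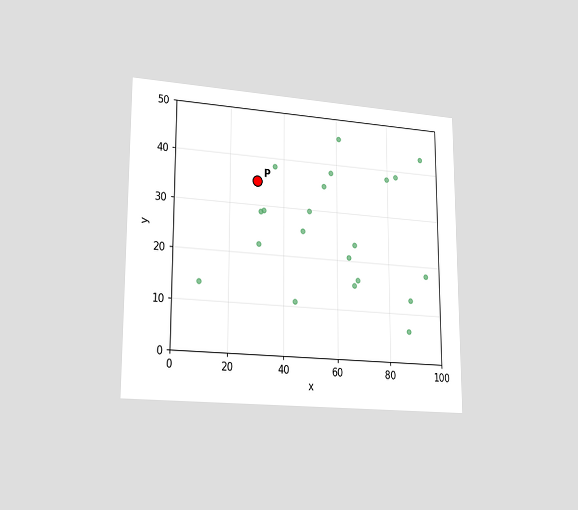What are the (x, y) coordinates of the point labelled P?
The chart is viewed slightly from the left. Following the gridlines from P to each axis, P sits at (30, 35).

(30, 35)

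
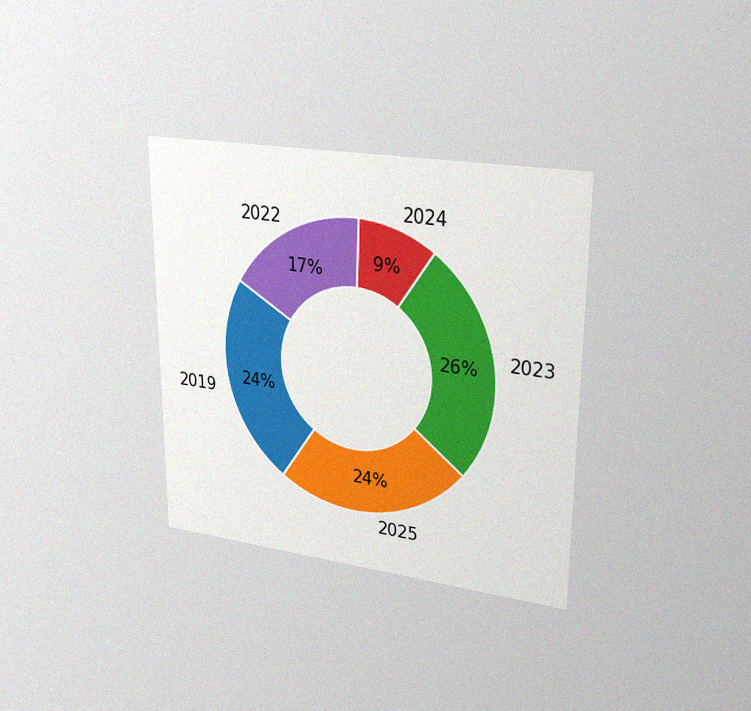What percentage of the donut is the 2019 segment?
24%

The chart is viewed at a slight angle, with some photo noise. The 2019 segment takes up 24% of the ring.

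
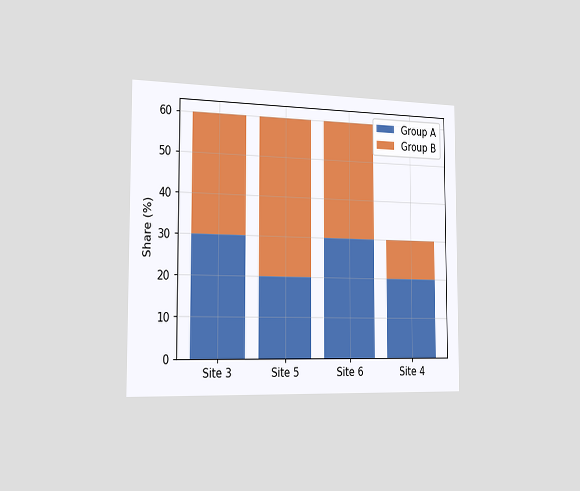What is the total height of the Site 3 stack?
60%

The chart is viewed slightly from the left. The Site 3 stack's top reaches 60% on the y-axis.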